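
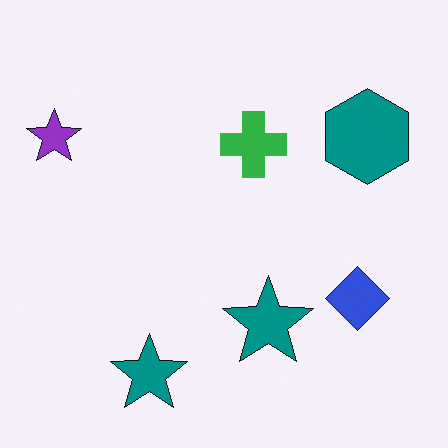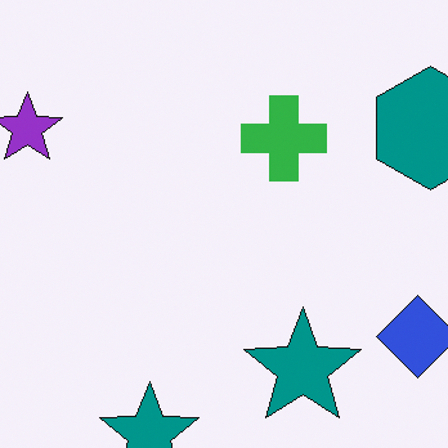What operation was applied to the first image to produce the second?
Cropped slightly and scaled back up.

The visible shapes are larger and the field of view is narrower; shapes near the original edges may be partly or wholly outside the frame — a crop-and-rescale.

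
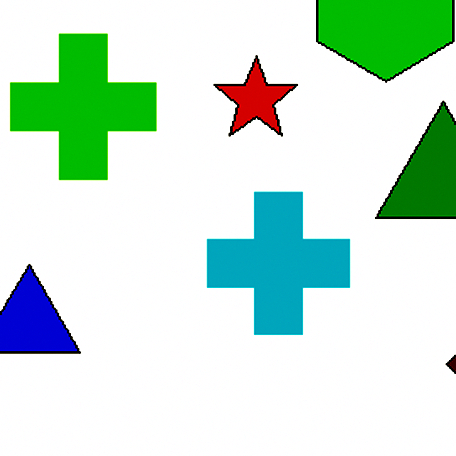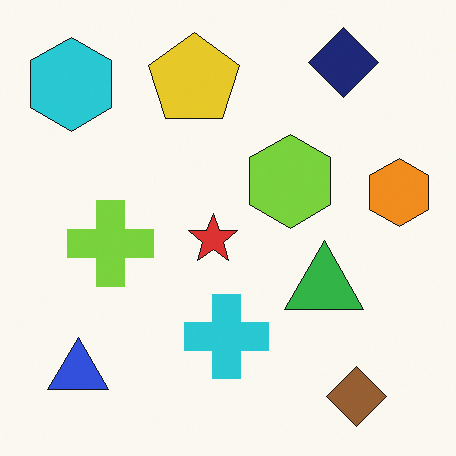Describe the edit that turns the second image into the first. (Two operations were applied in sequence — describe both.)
The first image is the second cropped to a noticeably smaller region and rescaled, then boosted in contrast.

The visible shapes are larger and the field of view is narrower; shapes near the original edges may be partly or wholly outside the frame — a crop-and-rescale. Tones are pushed away from mid-grey across the whole image — a global contrast change.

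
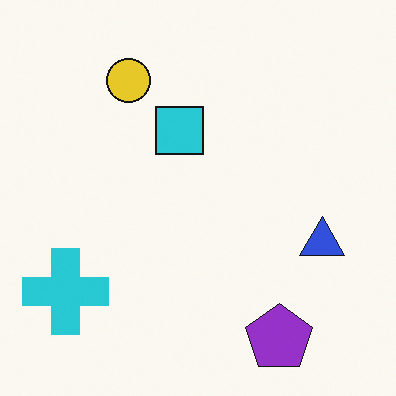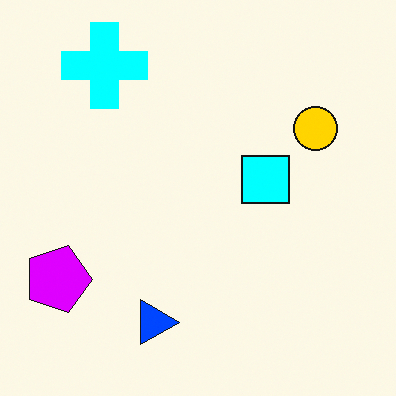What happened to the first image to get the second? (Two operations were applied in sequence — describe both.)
This is the original image rotated 90° clockwise, then heavily oversaturated.

The cyan cross sits in the bottom-left of the first image and the top-left of the second — consistent with a whole-image 90° clockwise rotation. All colors are more vivid — a global saturation change.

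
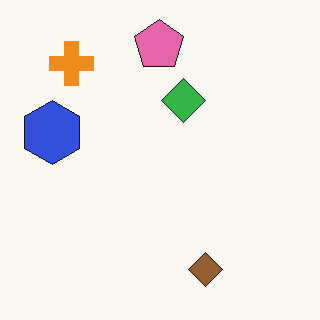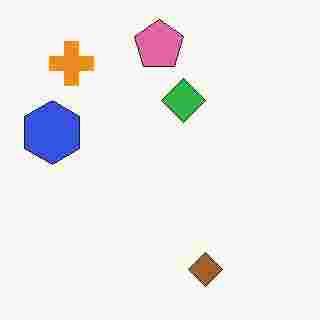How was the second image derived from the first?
The second image is the first degraded with heavy JPEG compression.

Blocky 8×8 compression artifacts appear around shape edges and the flat background shows ringing — characteristic JPEG degradation.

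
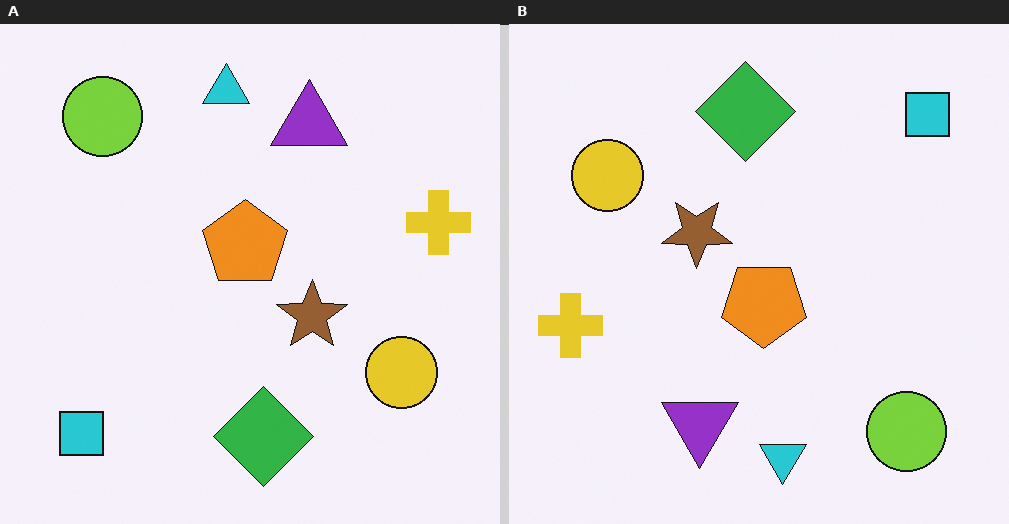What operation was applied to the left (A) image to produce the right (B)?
The image was rotated 180°.

The cyan square sits in the bottom-left of the left (A) image and the top-right of the right (B) — consistent with a whole-image 180° rotation.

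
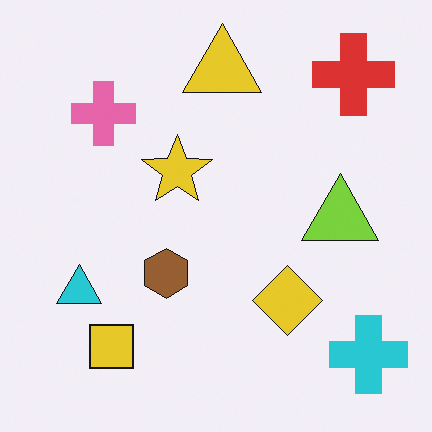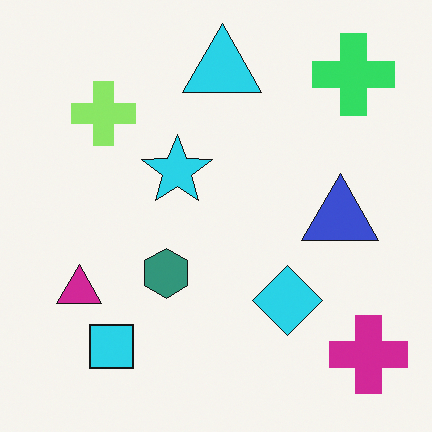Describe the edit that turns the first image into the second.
The second image is the first hue-shifted through roughly a third of the color wheel.

Every shape's color has rotated by the same amount around the hue wheel — a uniform hue shift.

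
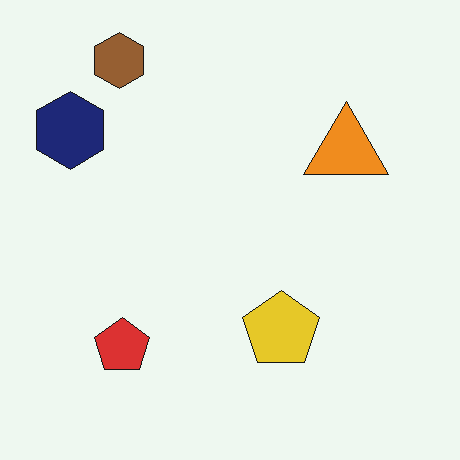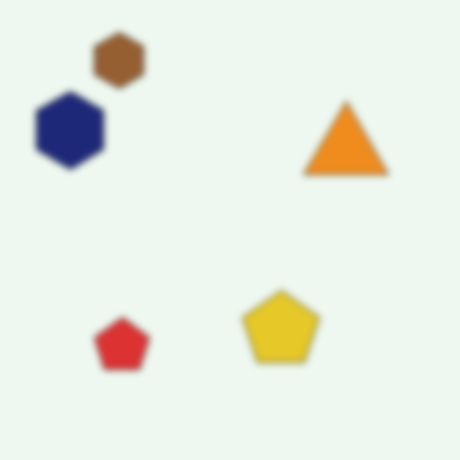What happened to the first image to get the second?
The image was moderately blurred.

Shape edges and outlines are uniformly softened across the whole image.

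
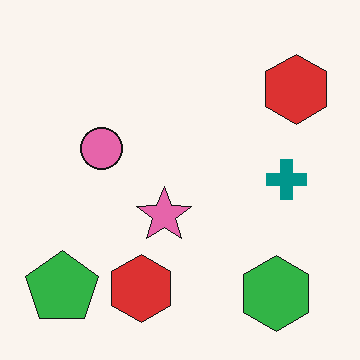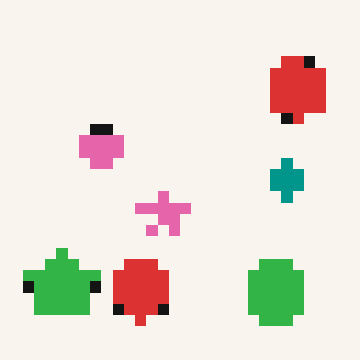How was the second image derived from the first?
The transformation is: heavily pixelated into large blocks.

Shapes are reduced to large square blocks; fine edges and outlines are lost — a downscale-then-upscale (mosaic) effect.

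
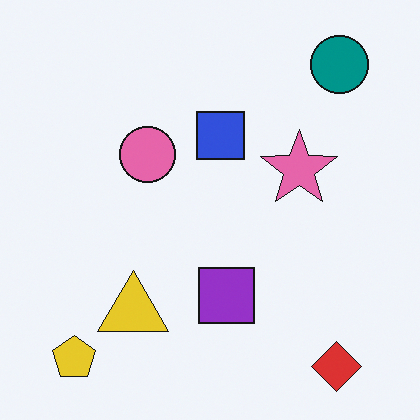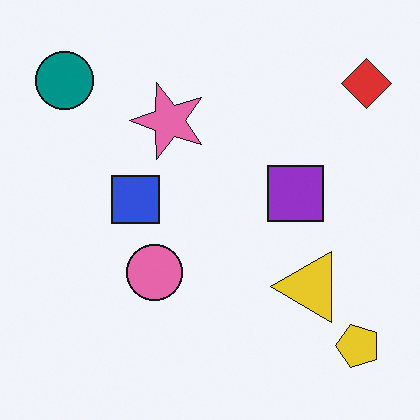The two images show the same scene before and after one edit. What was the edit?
The image was rotated 90° counter-clockwise.

The yellow pentagon sits in the bottom-left of the first image and the bottom-right of the second — consistent with a whole-image 90° counter-clockwise rotation.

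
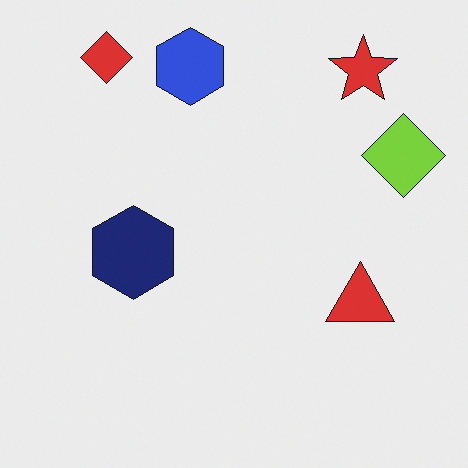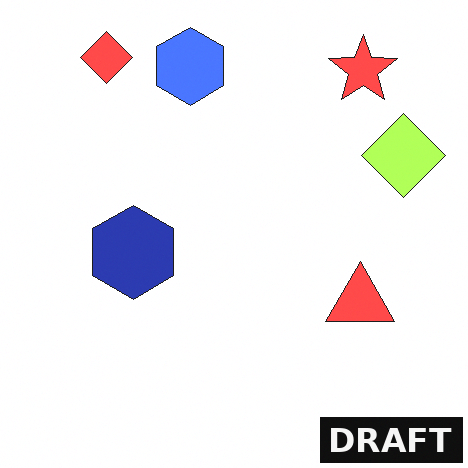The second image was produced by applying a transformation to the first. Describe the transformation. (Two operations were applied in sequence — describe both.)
The second image is the first noticeably brightened, then watermarked with the text "DRAFT" in the lower-right corner.

Every pixel — background and shapes alike — is uniformly brightened. A dark label reading "DRAFT" appears in the lower-right corner.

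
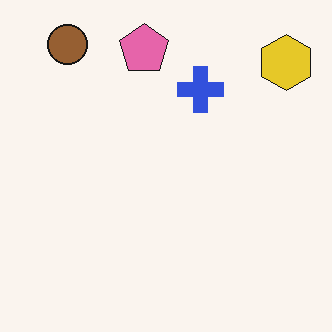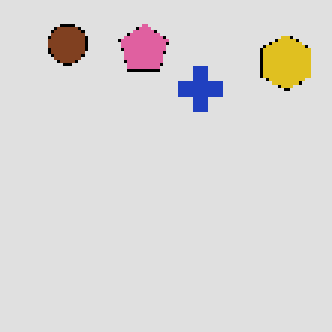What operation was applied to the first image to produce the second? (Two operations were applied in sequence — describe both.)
This is the original image posterized to a reduced palette, then lightly pixelated (a mild mosaic effect).

Each flat color has snapped to a coarser quantized level — most visibly, the near-white background has dropped to a flat grey. Shapes are reduced to large square blocks; fine edges and outlines are lost — a downscale-then-upscale (mosaic) effect.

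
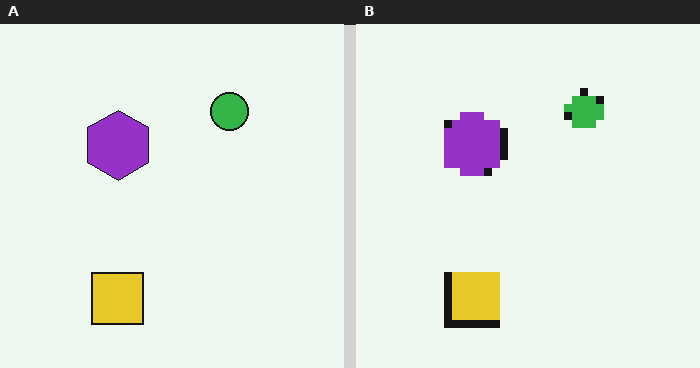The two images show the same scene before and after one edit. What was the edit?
The transformation is: pixelated into visible square blocks.

Shapes are reduced to large square blocks; fine edges and outlines are lost — a downscale-then-upscale (mosaic) effect.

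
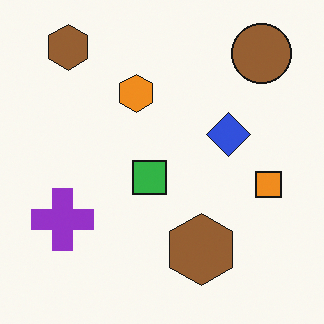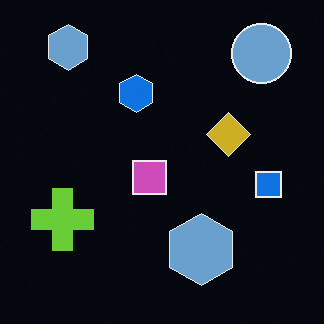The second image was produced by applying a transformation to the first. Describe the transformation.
The image was color-inverted (negative).

The light background has become dark and every shape's color is its complement — a photographic negative.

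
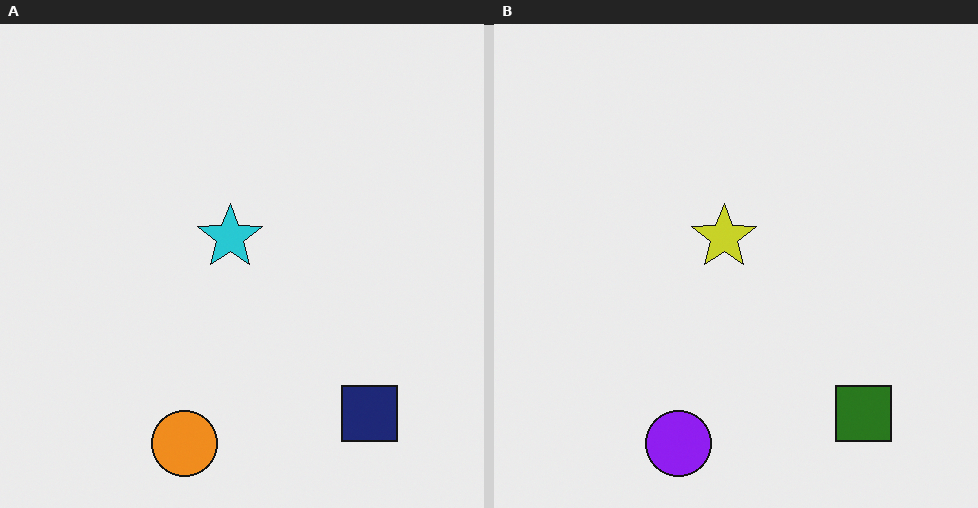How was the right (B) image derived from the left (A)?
Hue-shifted by a large amount.

Every shape's color has rotated by the same amount around the hue wheel — a uniform hue shift.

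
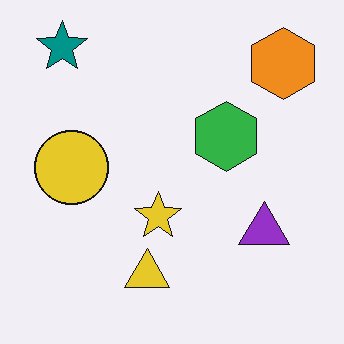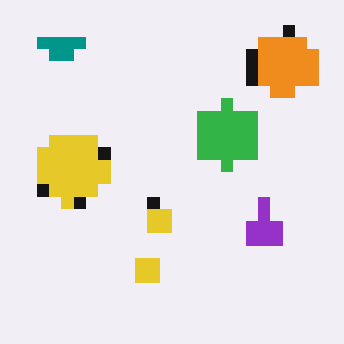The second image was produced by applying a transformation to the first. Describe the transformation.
The image was coarsely pixelated.

Shapes are reduced to large square blocks; fine edges and outlines are lost — a downscale-then-upscale (mosaic) effect.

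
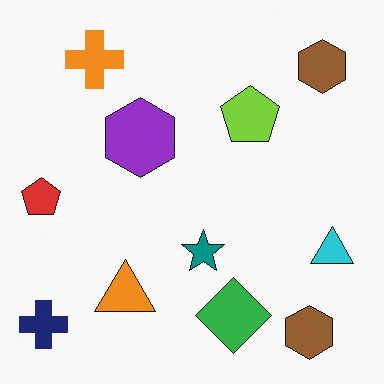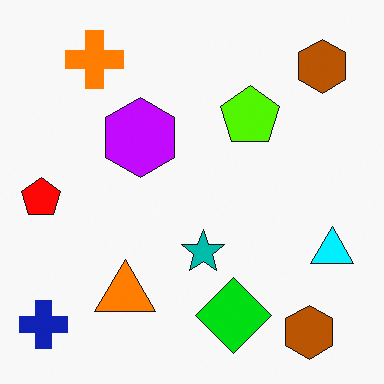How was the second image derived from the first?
Made much more vivid (saturation change).

All colors are more vivid — a global saturation change.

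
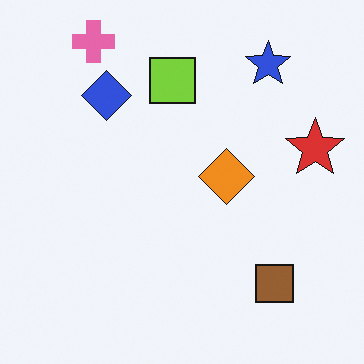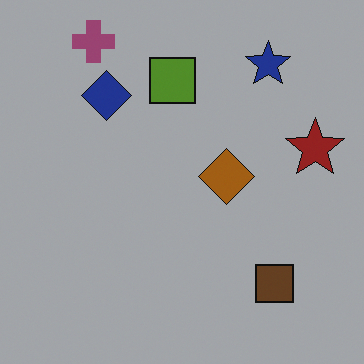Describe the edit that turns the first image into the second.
This is the original image noticeably darkened.

Every pixel — background and shapes alike — is uniformly darkened.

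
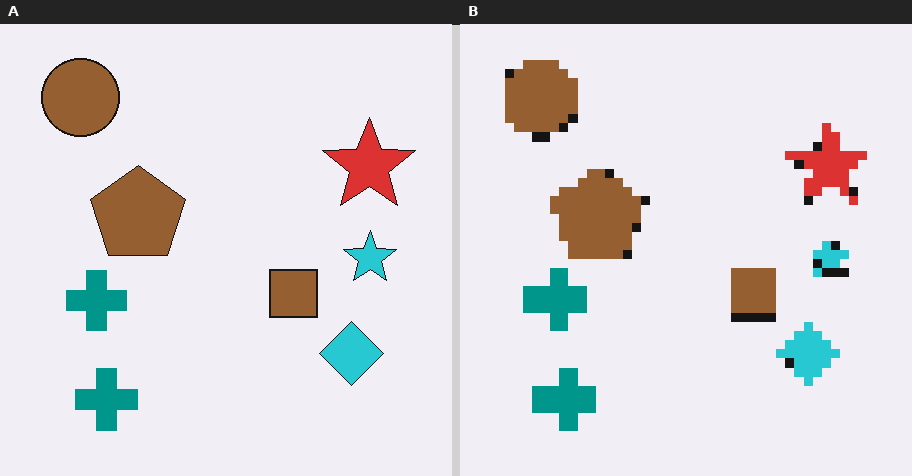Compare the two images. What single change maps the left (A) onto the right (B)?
Coarsely pixelated.

Shapes are reduced to large square blocks; fine edges and outlines are lost — a downscale-then-upscale (mosaic) effect.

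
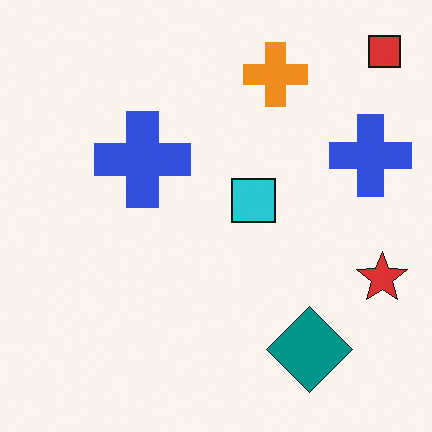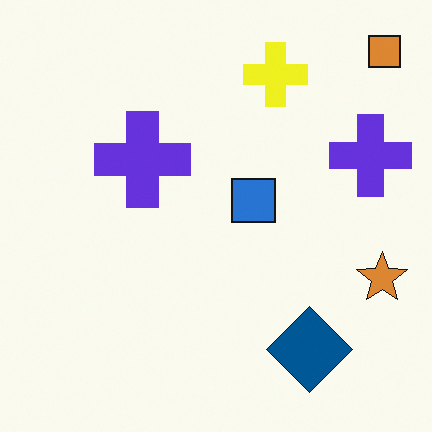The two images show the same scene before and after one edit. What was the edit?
It was hue-shifted by a small amount.

Every shape's color has rotated by the same amount around the hue wheel — a uniform hue shift.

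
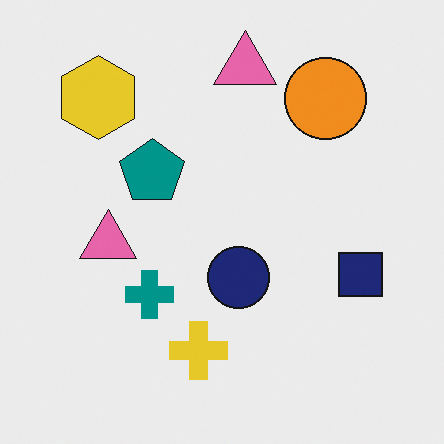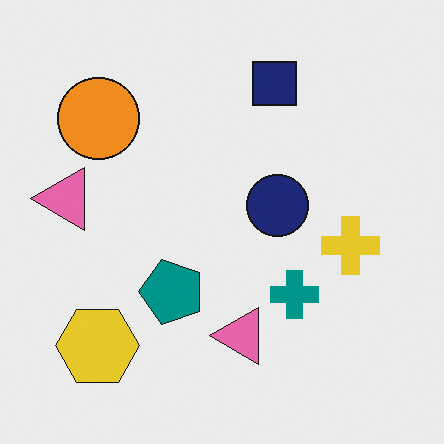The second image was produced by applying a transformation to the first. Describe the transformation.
The second image is the first rotated 90° counter-clockwise.

The yellow hexagon sits in the top-left of the first image and the bottom-left of the second — consistent with a whole-image 90° counter-clockwise rotation.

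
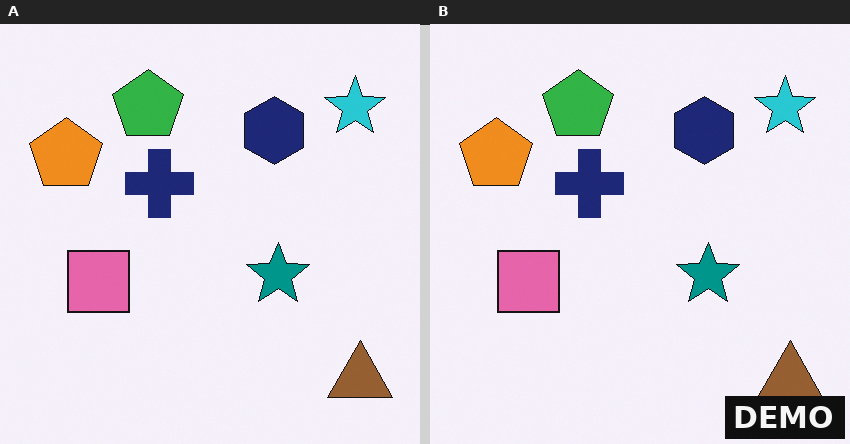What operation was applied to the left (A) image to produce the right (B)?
It was watermarked with the text "DEMO" in the lower-right corner.

A dark label reading "DEMO" appears in the lower-right corner.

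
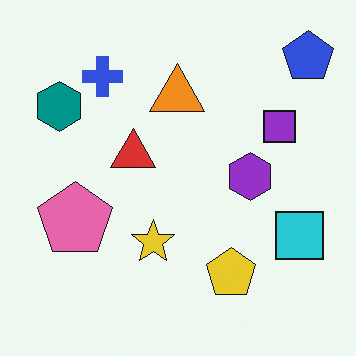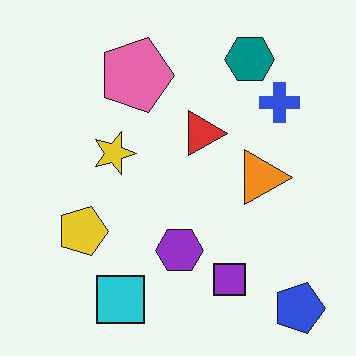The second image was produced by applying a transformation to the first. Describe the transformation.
The second image is the first rotated 90° clockwise.

The blue pentagon sits in the top-right of the first image and the bottom-right of the second — consistent with a whole-image 90° clockwise rotation.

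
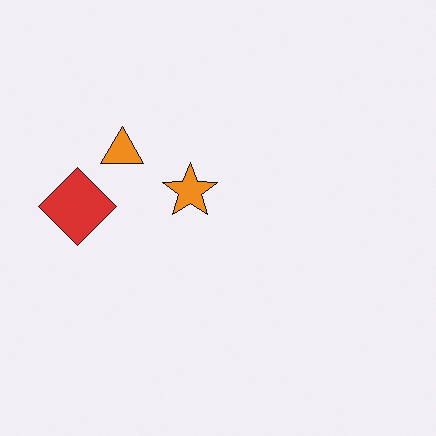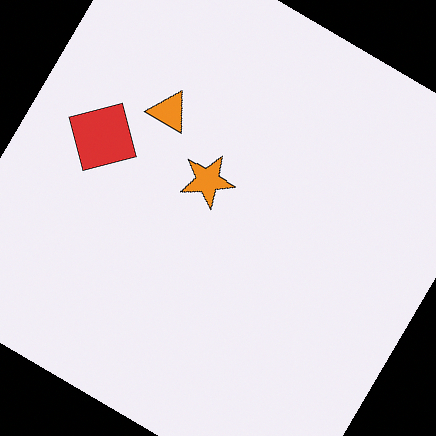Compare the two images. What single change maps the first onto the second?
It was rotated clockwise by a large amount — several tens of degrees.

Every shape is tilted by the same angle and the image corners show triangular fill wedges — a whole-image rotation by a non-right angle.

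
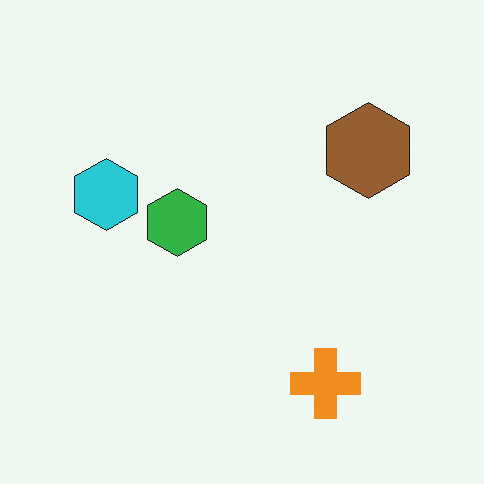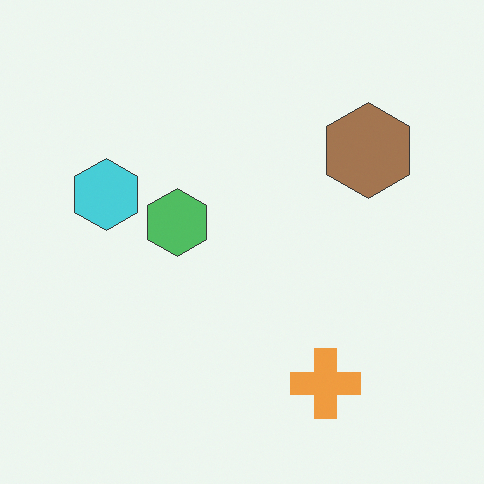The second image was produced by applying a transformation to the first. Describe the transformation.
It was given slightly reduced contrast.

Tones are pushed toward mid-grey across the whole image — a global contrast change.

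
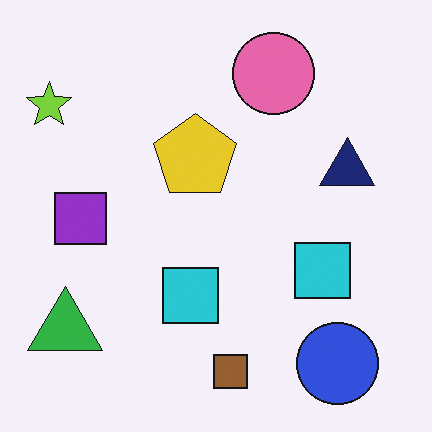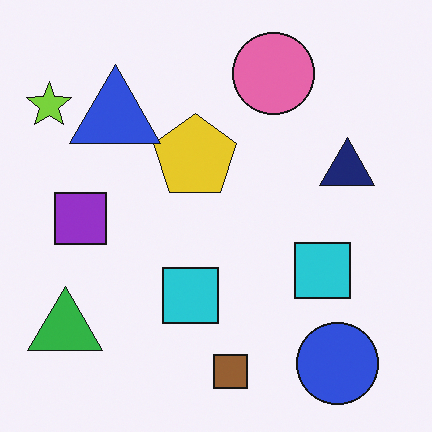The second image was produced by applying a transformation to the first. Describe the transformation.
This is the original image overlaid with an additional blue triangle.

A blue triangle appears in the second image that is absent from the first.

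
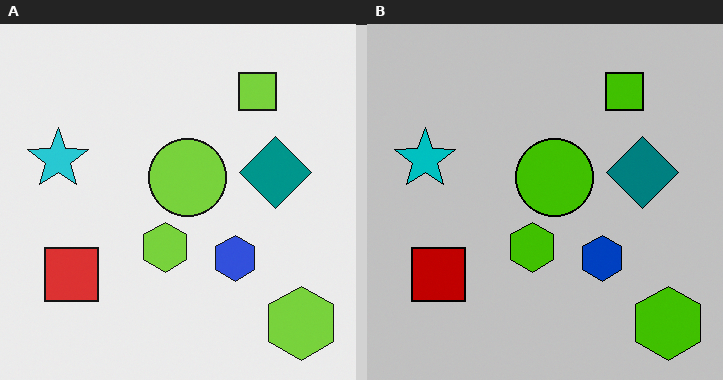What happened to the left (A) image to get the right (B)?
The right (B) image is the left (A) heavily posterized to just a handful of flat colors.

Each flat color has snapped to a coarser quantized level — most visibly, the near-white background has dropped to a flat grey.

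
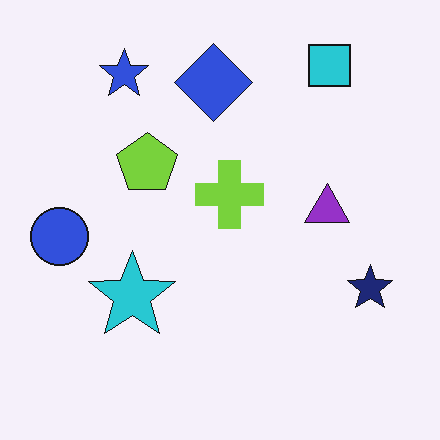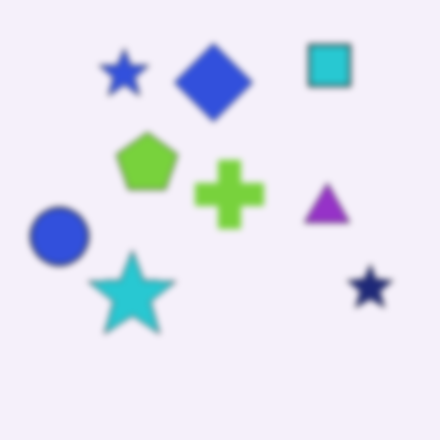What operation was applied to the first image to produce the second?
It was moderately blurred.

Shape edges and outlines are uniformly softened across the whole image.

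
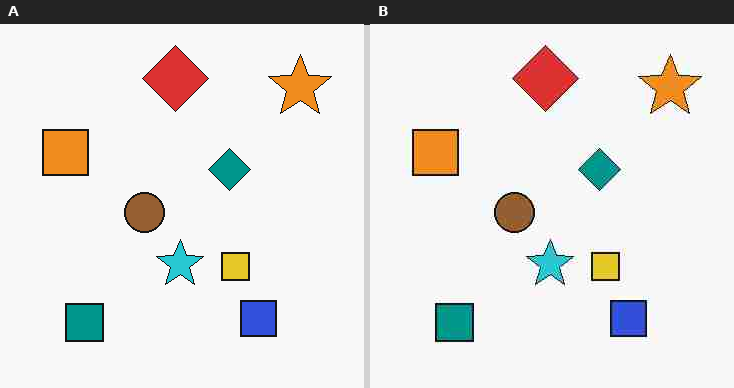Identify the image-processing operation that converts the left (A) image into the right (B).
It was degraded with heavy JPEG compression.

Blocky 8×8 compression artifacts appear around shape edges and the flat background shows ringing — characteristic JPEG degradation.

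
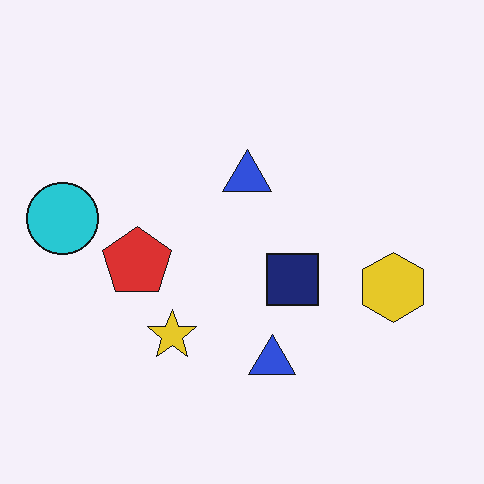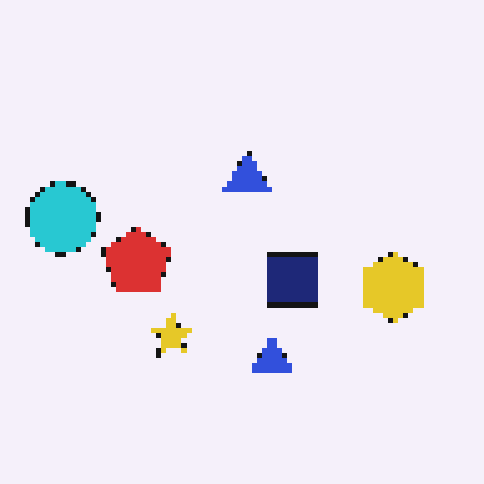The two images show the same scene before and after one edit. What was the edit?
The transformation is: lightly pixelated (a mild mosaic effect).

Shapes are reduced to large square blocks; fine edges and outlines are lost — a downscale-then-upscale (mosaic) effect.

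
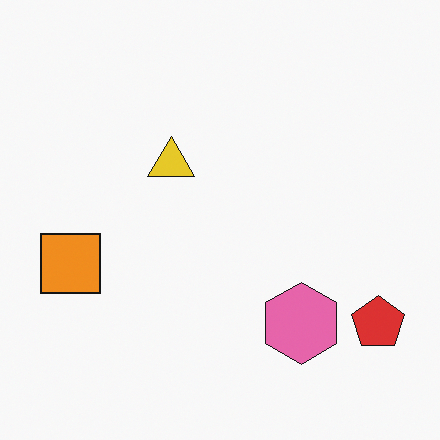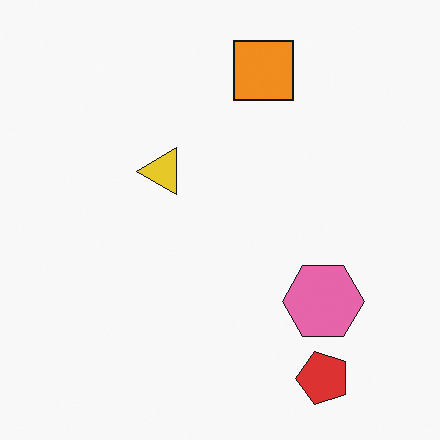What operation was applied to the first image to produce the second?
The transformation is: transposed (reflected across the top-left ↔ bottom-right diagonal).

Shapes have swapped their row and column positions — what was in the top-right is now in the bottom-left — a diagonal reflection.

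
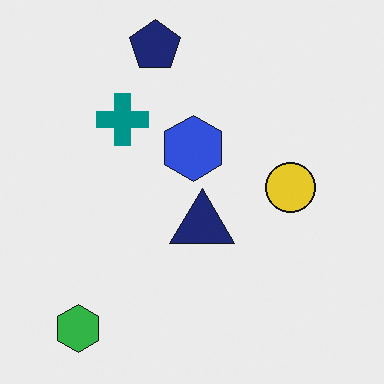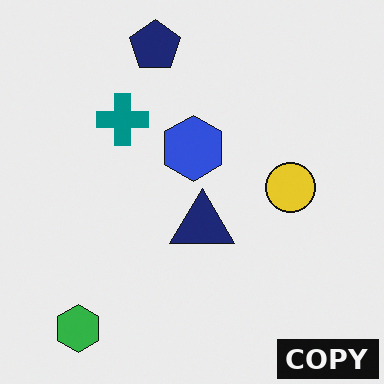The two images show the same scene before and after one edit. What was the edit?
This is the original image watermarked with the text "COPY" in the lower-right corner.

A dark label reading "COPY" appears in the lower-right corner.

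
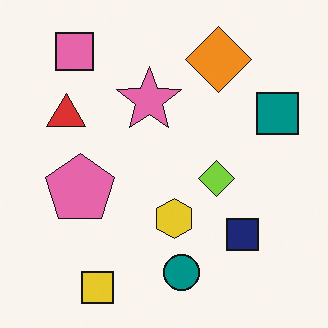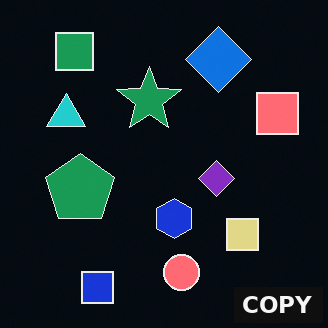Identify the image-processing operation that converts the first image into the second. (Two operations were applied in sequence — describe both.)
The second image is the first color-inverted (negative), then watermarked with the text "COPY" in the lower-right corner.

The light background has become dark and every shape's color is its complement — a photographic negative. A dark label reading "COPY" appears in the lower-right corner.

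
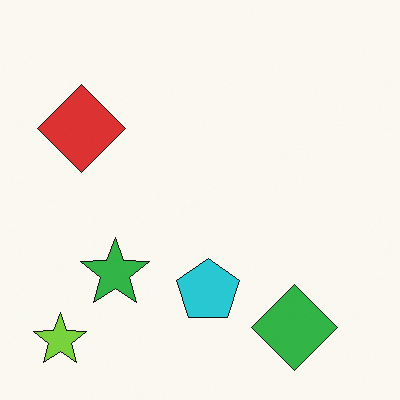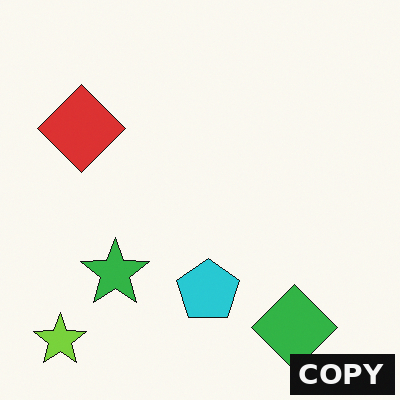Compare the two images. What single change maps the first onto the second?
Watermarked with the text "COPY" in the lower-right corner.

A dark label reading "COPY" appears in the lower-right corner.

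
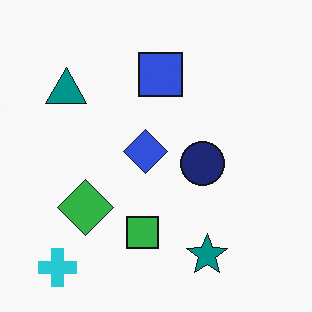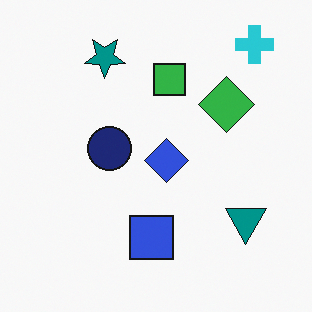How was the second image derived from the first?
The second image is the first rotated 180°.

The cyan cross sits in the bottom-left of the first image and the top-right of the second — consistent with a whole-image 180° rotation.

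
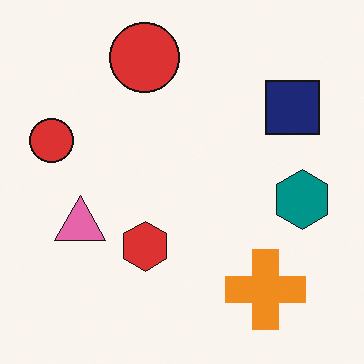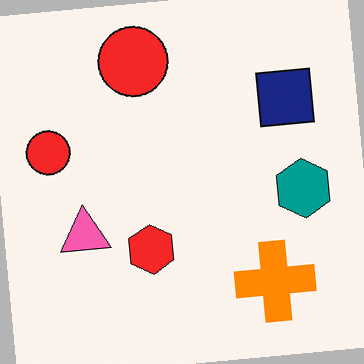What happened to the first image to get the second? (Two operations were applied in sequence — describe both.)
The transformation is: slightly oversaturated, then rotated counter-clockwise by a slight angle.

All colors are more vivid — a global saturation change. Every shape is tilted by the same angle and the image corners show triangular fill wedges — a whole-image rotation by a non-right angle.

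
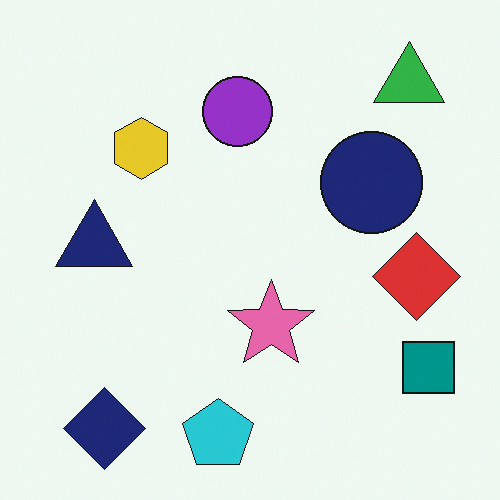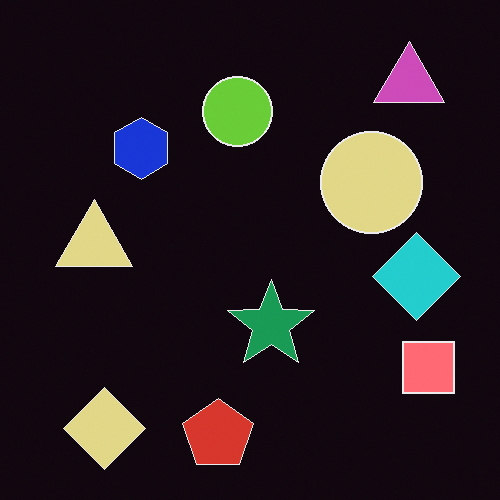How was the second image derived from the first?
Color-inverted (negative).

The light background has become dark and every shape's color is its complement — a photographic negative.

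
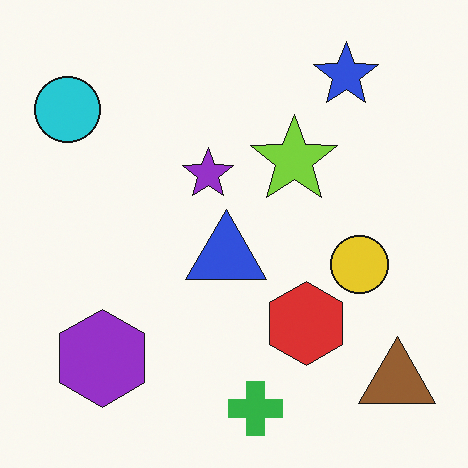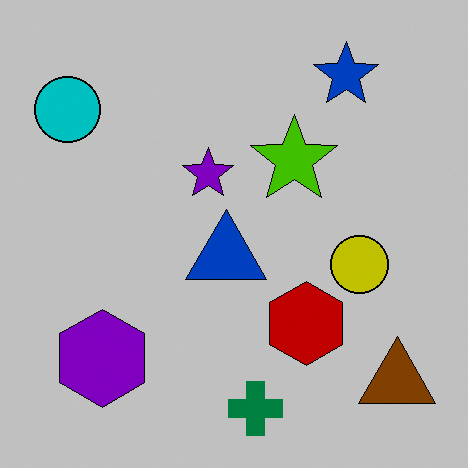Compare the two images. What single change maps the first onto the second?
Heavily posterized to just a handful of flat colors.

Each flat color has snapped to a coarser quantized level — most visibly, the near-white background has dropped to a flat grey.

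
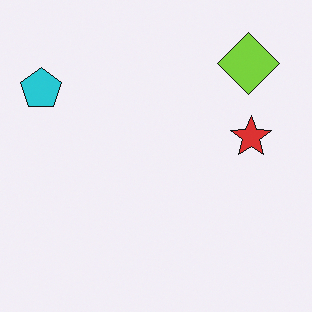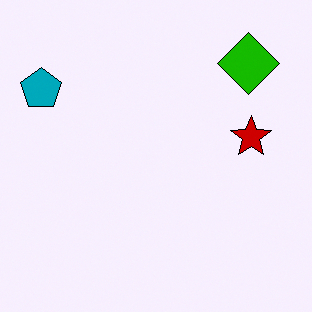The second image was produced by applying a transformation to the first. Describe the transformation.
This is the original image boosted in contrast.

Tones are pushed away from mid-grey across the whole image — a global contrast change.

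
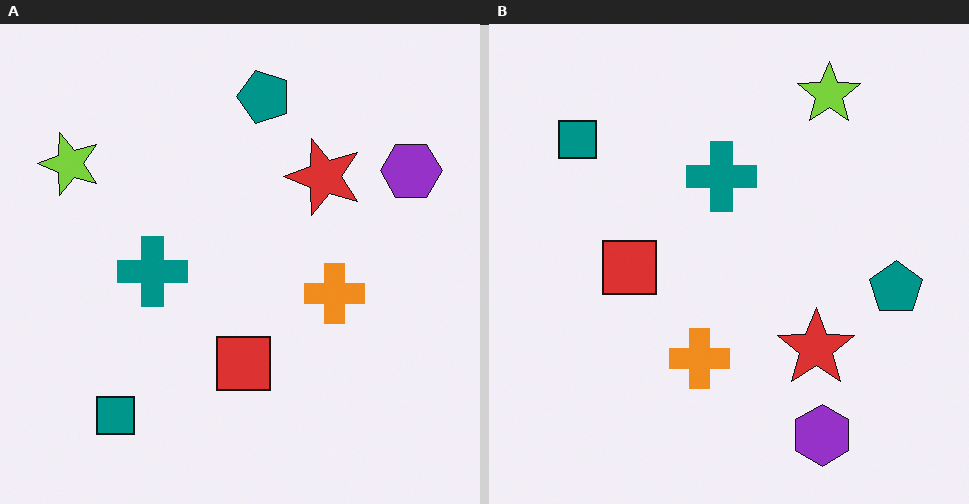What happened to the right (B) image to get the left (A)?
The left (A) image is the right (B) rotated 90° counter-clockwise.

The lime star sits in the top-right of the right (B) image and the top-left of the left (A) — consistent with a whole-image 90° counter-clockwise rotation.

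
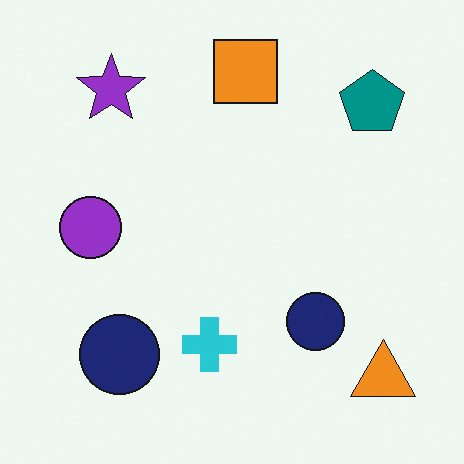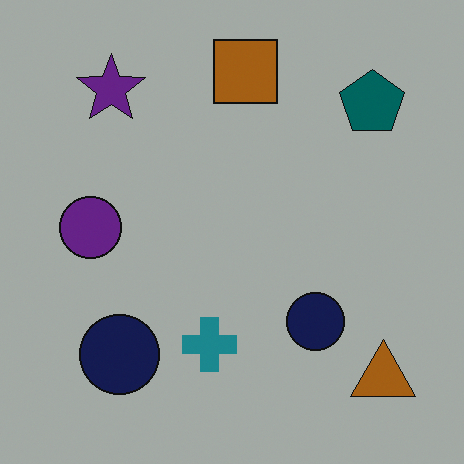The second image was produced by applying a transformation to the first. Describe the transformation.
It was substantially darkened.

Every pixel — background and shapes alike — is uniformly darkened.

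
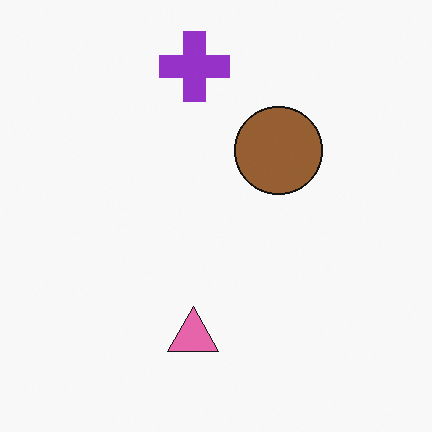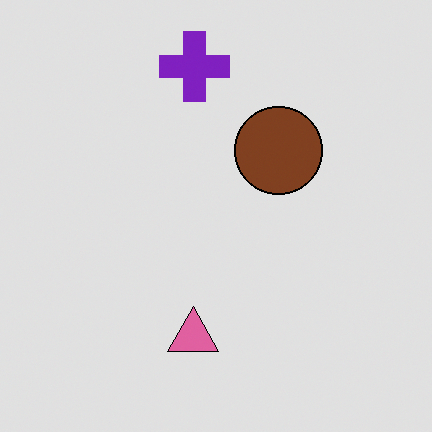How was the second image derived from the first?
Posterized to a reduced palette.

Each flat color has snapped to a coarser quantized level — most visibly, the near-white background has dropped to a flat grey.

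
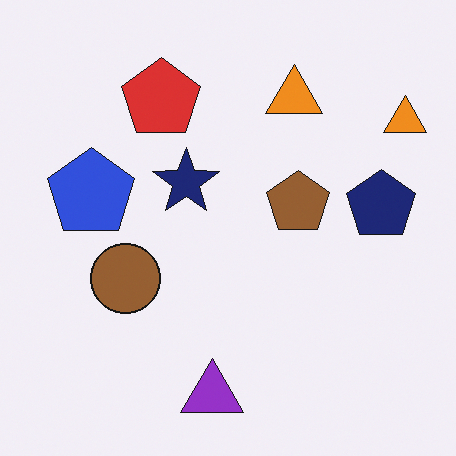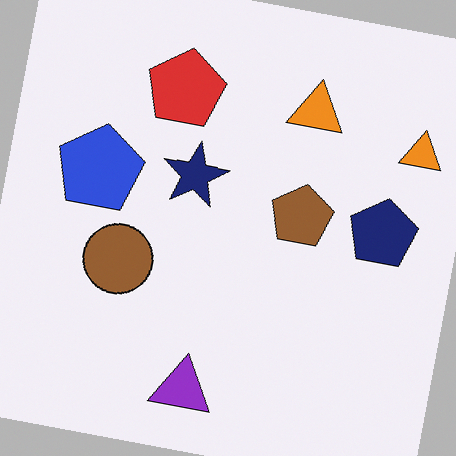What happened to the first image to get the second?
It was rotated clockwise by a small amount.

Every shape is tilted by the same angle and the image corners show triangular fill wedges — a whole-image rotation by a non-right angle.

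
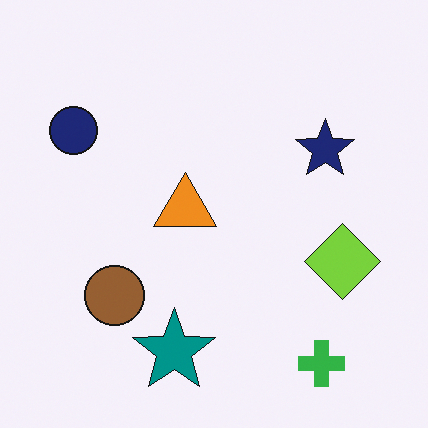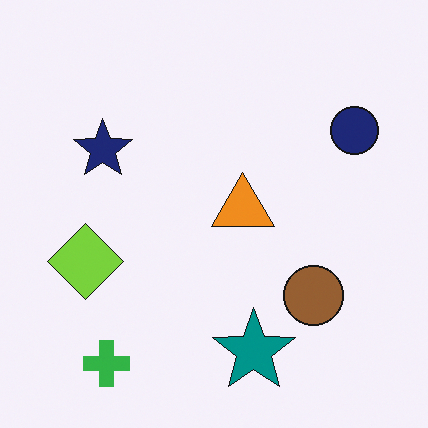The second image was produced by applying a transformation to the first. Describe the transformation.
It was flipped horizontally (left ↔ right).

The navy circle is in the top-left of the first image and the top-right of the second — shapes on opposite sides of the vertical midline have swapped in a mirror flip.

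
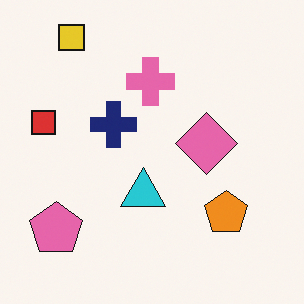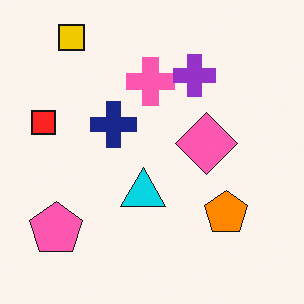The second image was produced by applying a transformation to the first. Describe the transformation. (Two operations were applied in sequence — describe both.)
Slightly oversaturated, then overlaid with an additional purple cross.

All colors are more vivid — a global saturation change. A purple cross appears in the second image that is absent from the first.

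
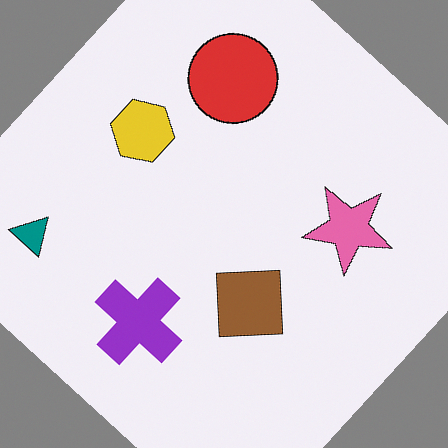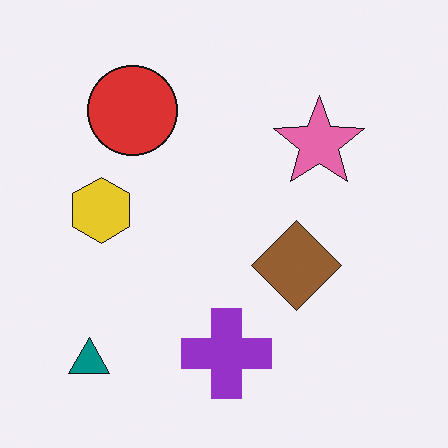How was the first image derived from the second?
This is the original image rotated clockwise by a large amount — several tens of degrees.

Every shape is tilted by the same angle and the image corners show triangular fill wedges — a whole-image rotation by a non-right angle.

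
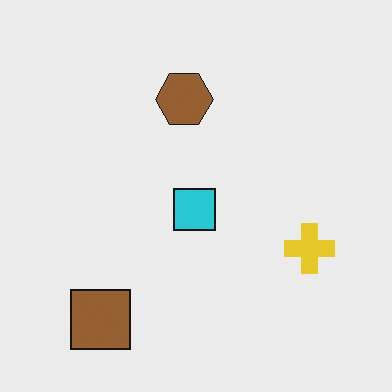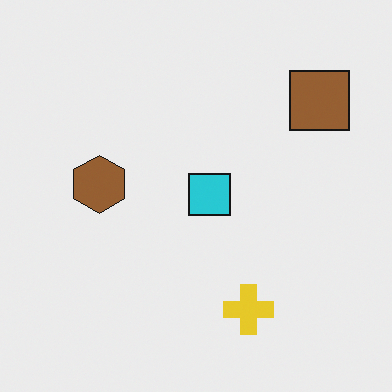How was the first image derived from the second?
This is the original image transposed (reflected across the top-left ↔ bottom-right diagonal).

Shapes have swapped their row and column positions — what was in the top-right is now in the bottom-left — a diagonal reflection.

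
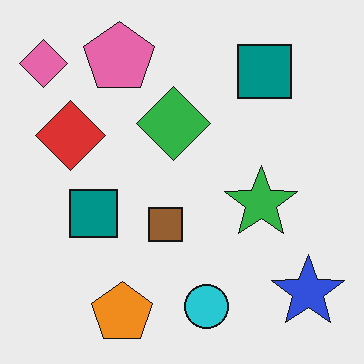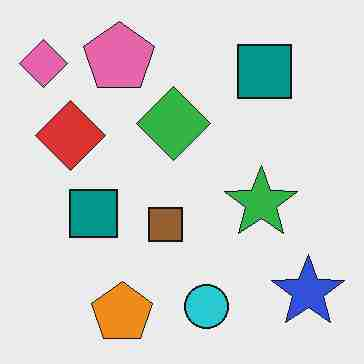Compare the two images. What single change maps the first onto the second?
The image was heavily JPEG-compressed with obvious blocking artifacts.

Blocky 8×8 compression artifacts appear around shape edges and the flat background shows ringing — characteristic JPEG degradation.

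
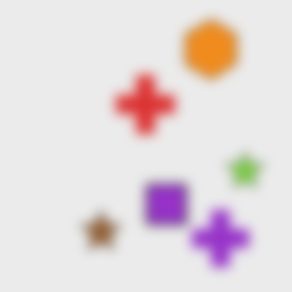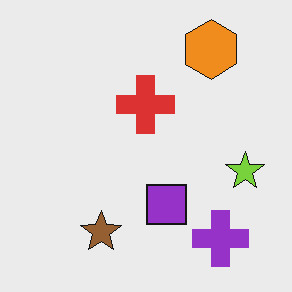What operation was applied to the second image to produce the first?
This is the original image heavily blurred.

Shape edges and outlines are uniformly softened across the whole image.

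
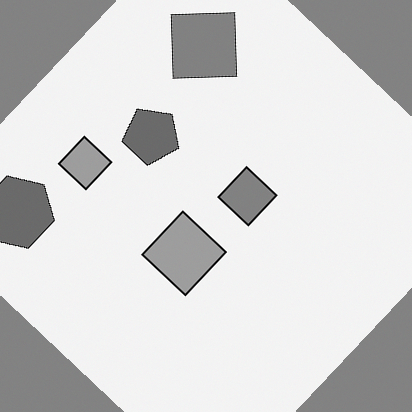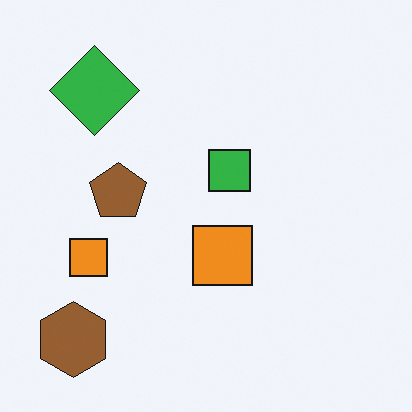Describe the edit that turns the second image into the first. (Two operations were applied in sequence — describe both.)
This is the original image rotated clockwise by a large amount — several tens of degrees, then converted to grayscale.

Every shape is tilted by the same angle and the image corners show triangular fill wedges — a whole-image rotation by a non-right angle. All color is removed — every shape is now a shade of grey.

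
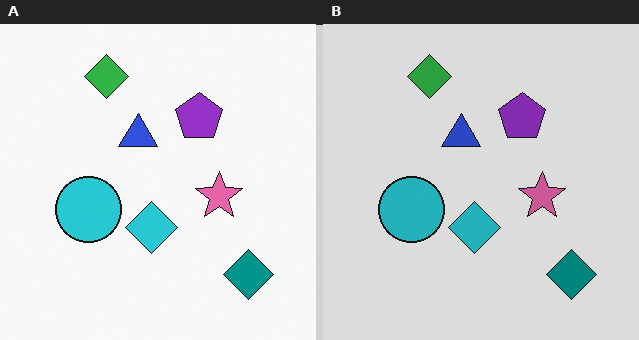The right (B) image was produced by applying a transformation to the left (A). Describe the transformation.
Slightly darkened.

Every pixel — background and shapes alike — is uniformly darkened.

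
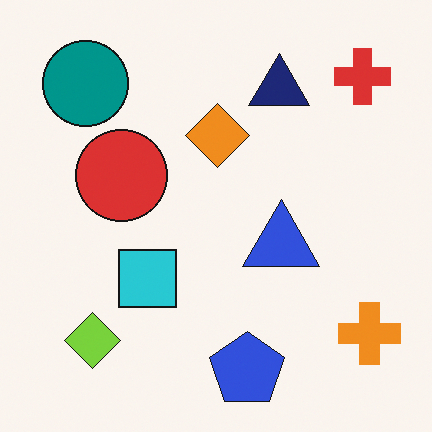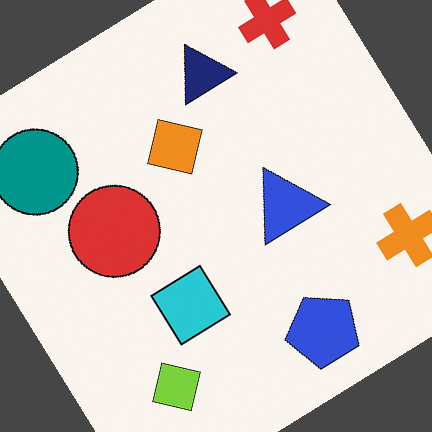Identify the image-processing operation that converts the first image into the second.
The transformation is: rotated counter-clockwise by a large amount — several tens of degrees.

Every shape is tilted by the same angle and the image corners show triangular fill wedges — a whole-image rotation by a non-right angle.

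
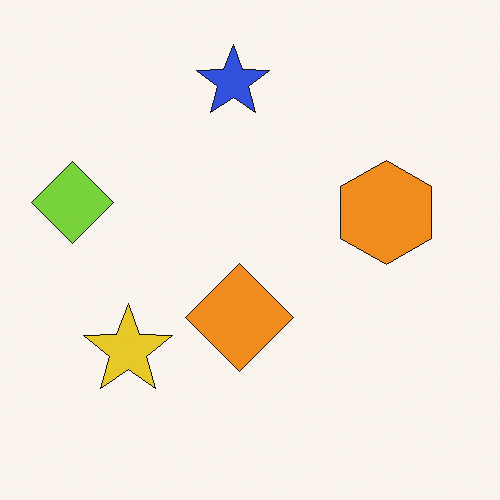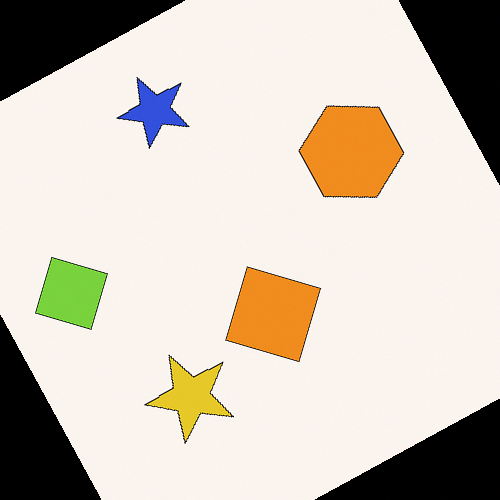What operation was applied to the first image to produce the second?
This is the original image rotated counter-clockwise by a clearly visible amount.

Every shape is tilted by the same angle and the image corners show triangular fill wedges — a whole-image rotation by a non-right angle.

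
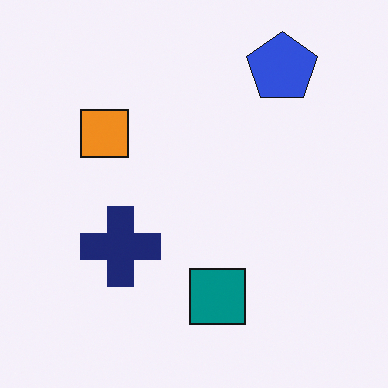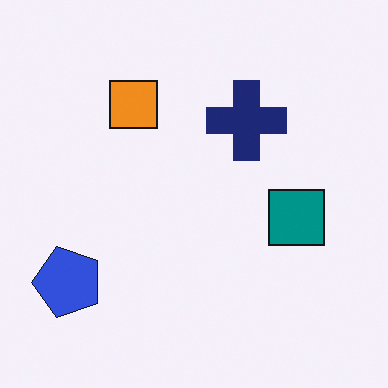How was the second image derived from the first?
This is the original image transposed (reflected across the top-left ↔ bottom-right diagonal).

Shapes have swapped their row and column positions — what was in the top-right is now in the bottom-left — a diagonal reflection.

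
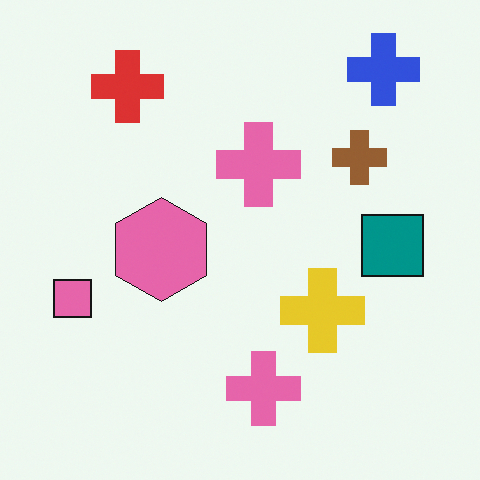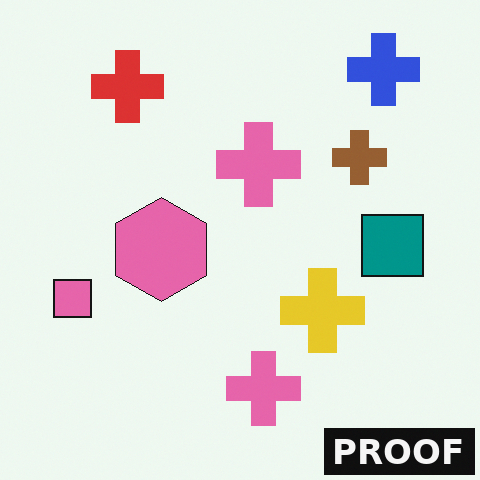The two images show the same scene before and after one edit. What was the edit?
This is the original image watermarked with the text "PROOF" in the lower-right corner.

A dark label reading "PROOF" appears in the lower-right corner.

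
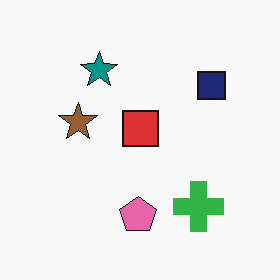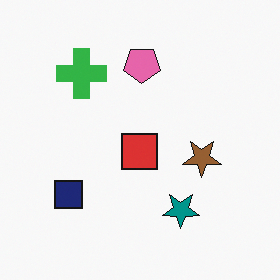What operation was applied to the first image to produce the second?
This is the original image rotated 180°.

The navy square sits in the top-right of the first image and the bottom-left of the second — consistent with a whole-image 180° rotation.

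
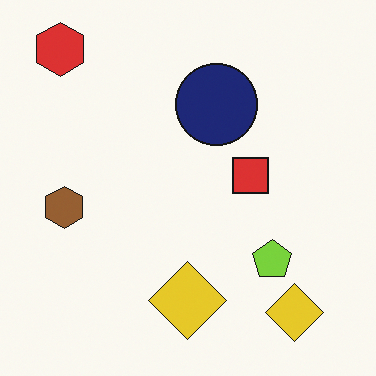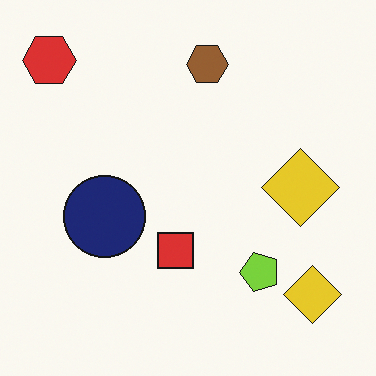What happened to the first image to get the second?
Transposed (reflected across the top-left ↔ bottom-right diagonal).

Shapes have swapped their row and column positions — what was in the top-right is now in the bottom-left — a diagonal reflection.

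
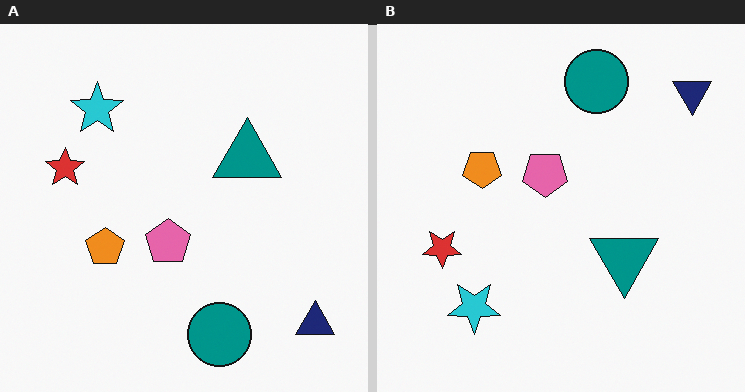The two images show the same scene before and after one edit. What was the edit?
The right (B) image is the left (A) flipped vertically (top ↔ bottom).

The teal circle is in the bottom of the left (A) image and the top of the right (B) — shapes on opposite sides of the horizontal midline have swapped in a mirror flip.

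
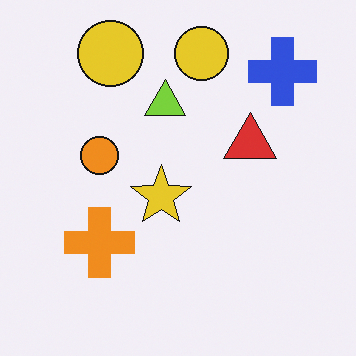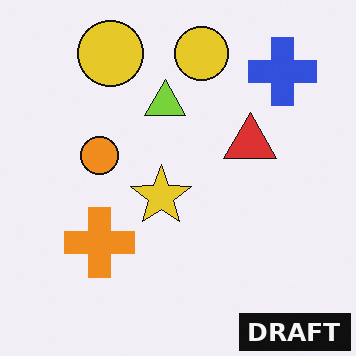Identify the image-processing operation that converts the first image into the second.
This is the original image watermarked with the text "DRAFT" in the lower-right corner.

A dark label reading "DRAFT" appears in the lower-right corner.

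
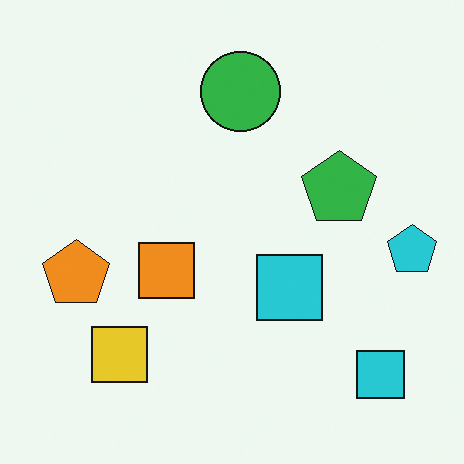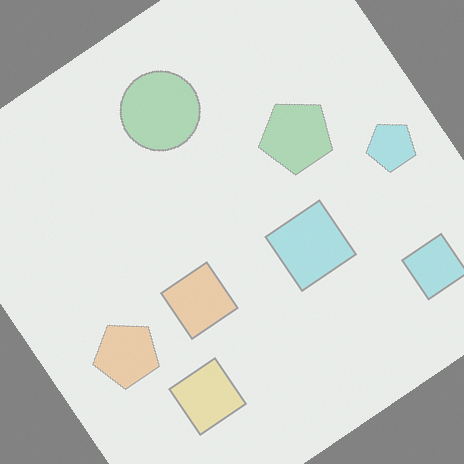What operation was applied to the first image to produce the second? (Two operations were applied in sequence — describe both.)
It was washed out (contrast reduced), then rotated counter-clockwise by a large amount — several tens of degrees.

Tones are pushed toward mid-grey across the whole image — a global contrast change. Every shape is tilted by the same angle and the image corners show triangular fill wedges — a whole-image rotation by a non-right angle.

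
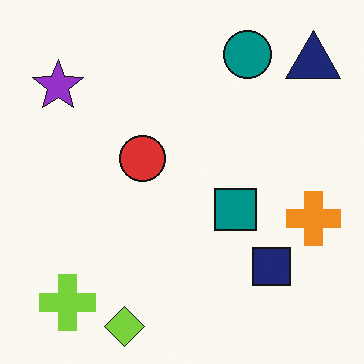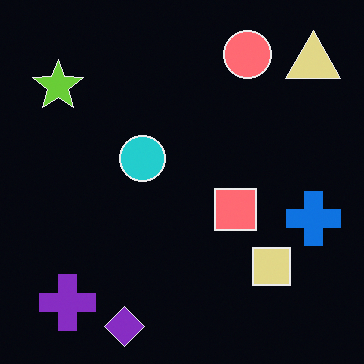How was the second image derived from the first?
The transformation is: color-inverted (negative).

The light background has become dark and every shape's color is its complement — a photographic negative.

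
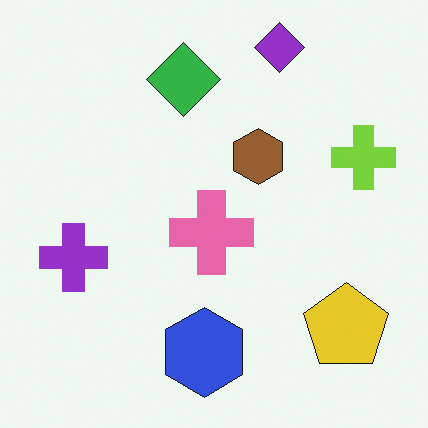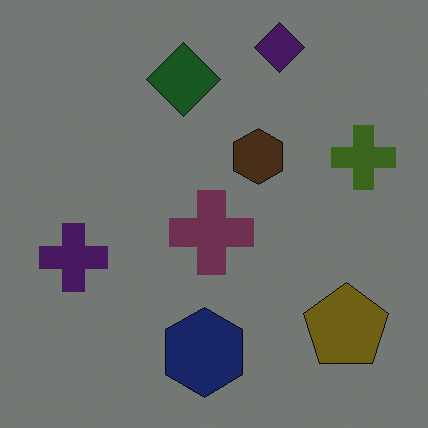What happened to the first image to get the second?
This is the original image substantially darkened.

Every pixel — background and shapes alike — is uniformly darkened.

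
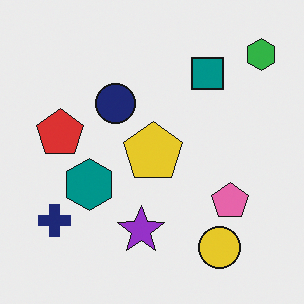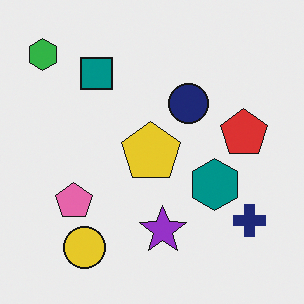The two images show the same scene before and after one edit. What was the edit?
This is the original image flipped horizontally (left ↔ right).

The green hexagon is in the top-right of the first image and the top-left of the second — shapes on opposite sides of the vertical midline have swapped in a mirror flip.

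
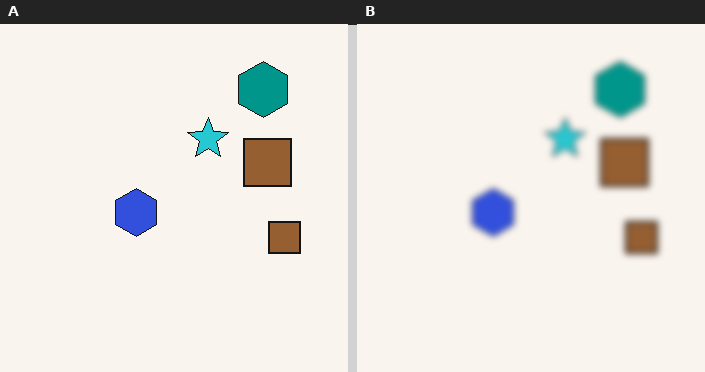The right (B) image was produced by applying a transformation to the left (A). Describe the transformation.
The image was moderately blurred.

Shape edges and outlines are uniformly softened across the whole image.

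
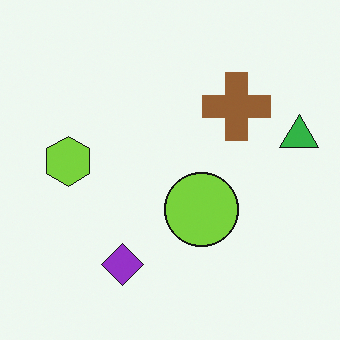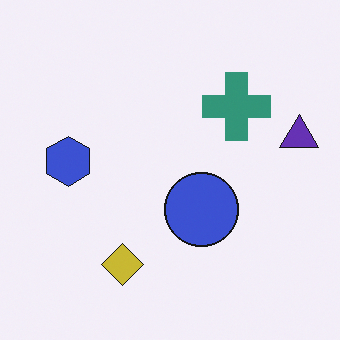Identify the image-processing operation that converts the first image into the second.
This is the original image hue-shifted by a moderate amount.

Every shape's color has rotated by the same amount around the hue wheel — a uniform hue shift.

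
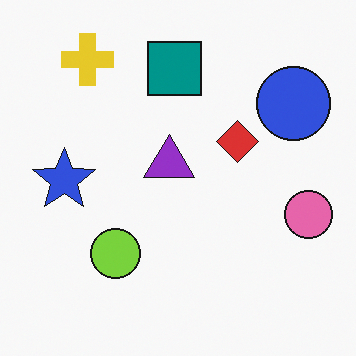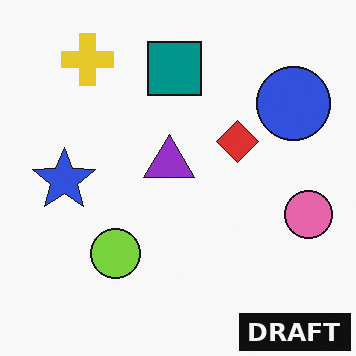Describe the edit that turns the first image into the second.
Watermarked with the text "DRAFT" in the lower-right corner.

A dark label reading "DRAFT" appears in the lower-right corner.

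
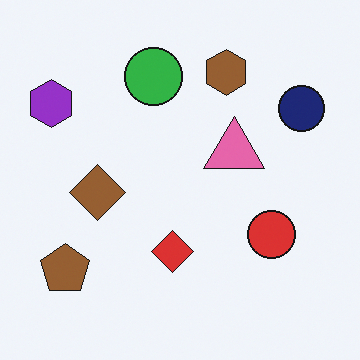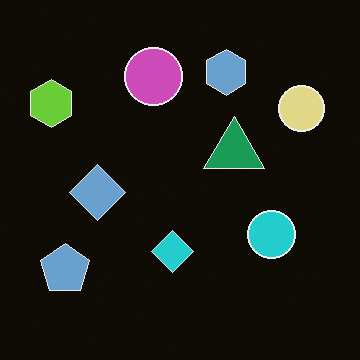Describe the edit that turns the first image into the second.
The transformation is: color-inverted (negative).

The light background has become dark and every shape's color is its complement — a photographic negative.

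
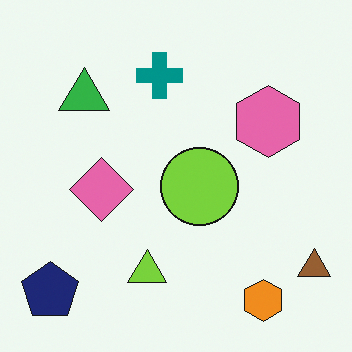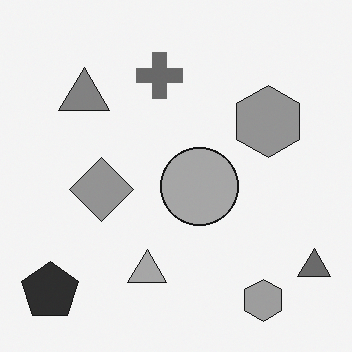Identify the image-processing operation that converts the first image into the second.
The second image is the first converted to grayscale.

All color is removed — every shape is now a shade of grey.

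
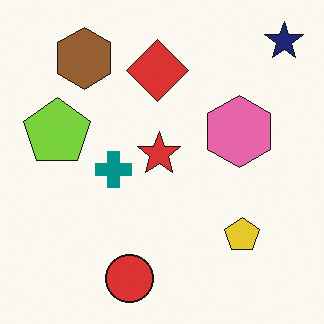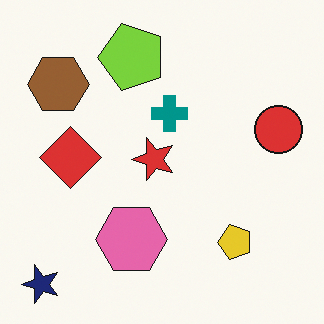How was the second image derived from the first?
This is the original image transposed (reflected across the top-left ↔ bottom-right diagonal).

Shapes have swapped their row and column positions — what was in the top-right is now in the bottom-left — a diagonal reflection.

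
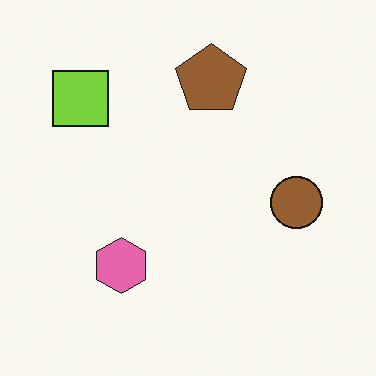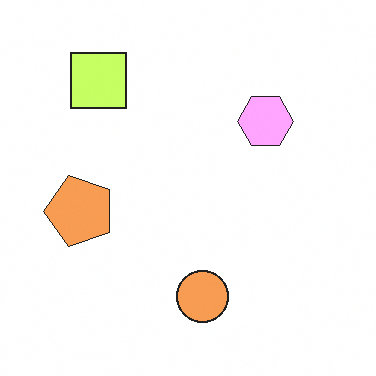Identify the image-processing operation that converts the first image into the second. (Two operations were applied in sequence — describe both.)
The second image is the first substantially brightened, then transposed (reflected across the top-left ↔ bottom-right diagonal).

Every pixel — background and shapes alike — is uniformly brightened. Shapes have swapped their row and column positions — what was in the top-right is now in the bottom-left — a diagonal reflection.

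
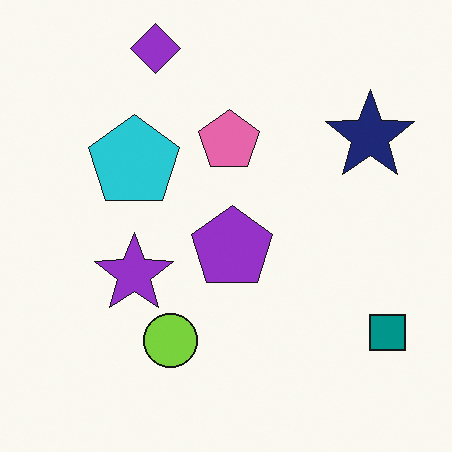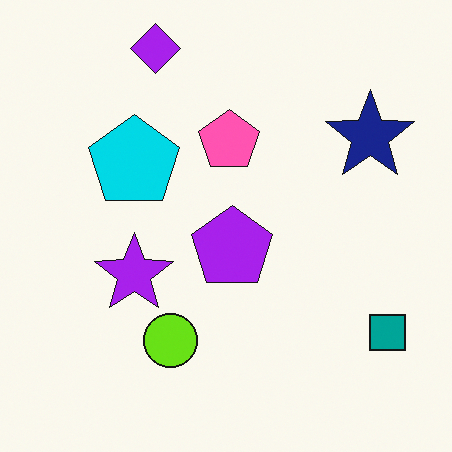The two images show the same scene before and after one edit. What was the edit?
This is the original image slightly oversaturated.

All colors are more vivid — a global saturation change.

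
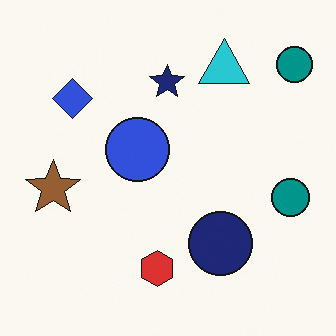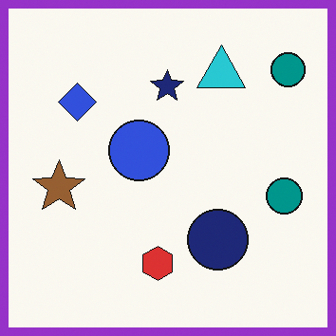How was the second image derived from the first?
It was framed with a purple border.

A solid purple frame runs around the edge of the second image, with the content slightly shrunk inside it.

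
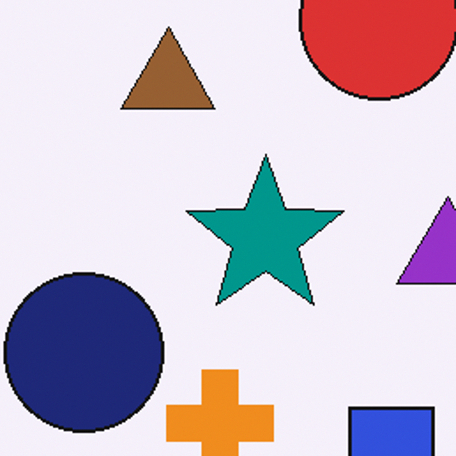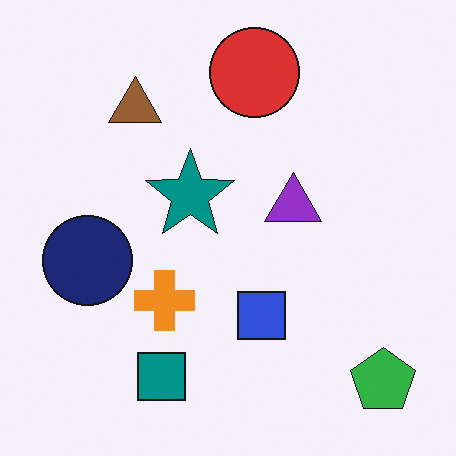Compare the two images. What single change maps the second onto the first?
The image was cropped to a noticeably smaller region and rescaled.

The visible shapes are larger and the field of view is narrower; shapes near the original edges may be partly or wholly outside the frame — a crop-and-rescale.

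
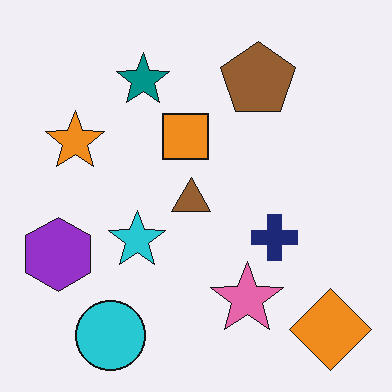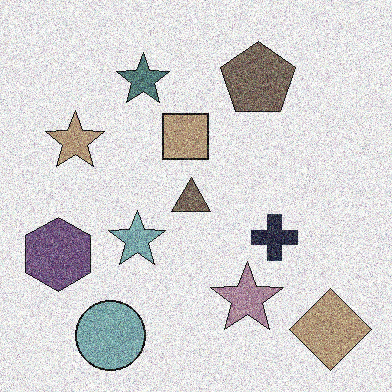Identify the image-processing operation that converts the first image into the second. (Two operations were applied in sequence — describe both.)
The second image is the first degraded with heavy additive noise, then heavily desaturated.

Random speckle covers the whole image, including the flat background. All colors are more muted and greyish — a global saturation change.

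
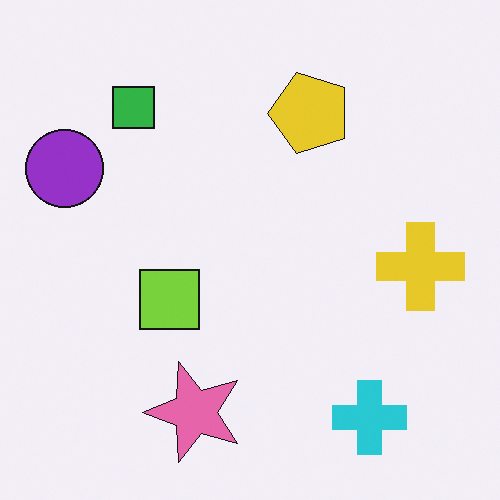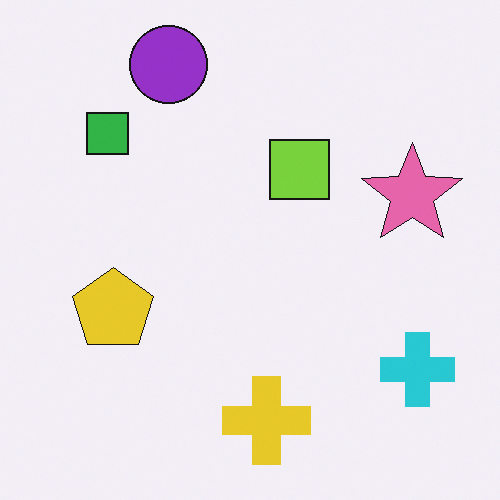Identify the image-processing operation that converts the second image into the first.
The first image is the second transposed (reflected across the top-left ↔ bottom-right diagonal).

Shapes have swapped their row and column positions — what was in the top-right is now in the bottom-left — a diagonal reflection.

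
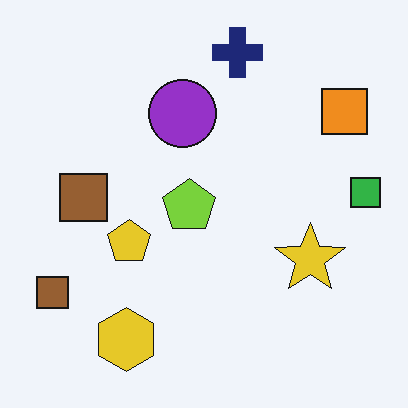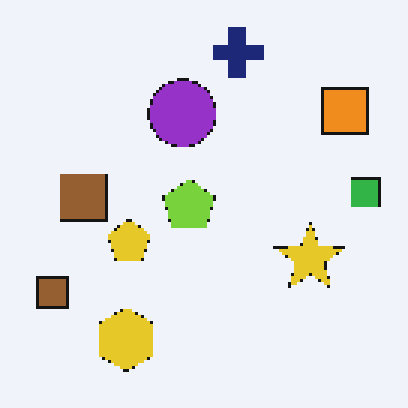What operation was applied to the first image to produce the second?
The transformation is: mildly pixelated.

Shapes are reduced to large square blocks; fine edges and outlines are lost — a downscale-then-upscale (mosaic) effect.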